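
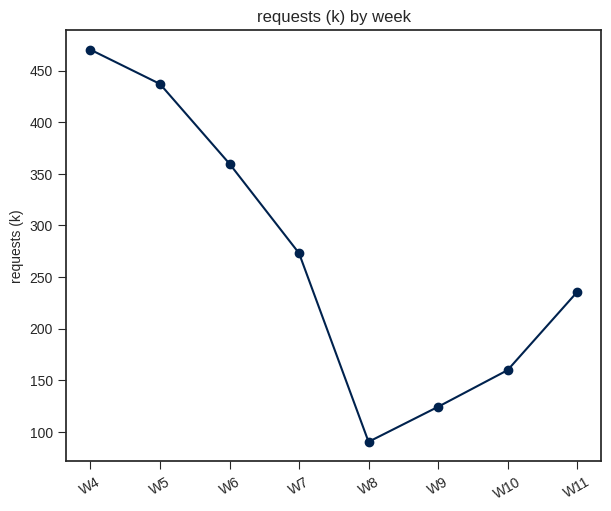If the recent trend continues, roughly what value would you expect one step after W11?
Last three: 100, 150, 250 → slope ≈ 75/step → next ≈ 325.

≈ 325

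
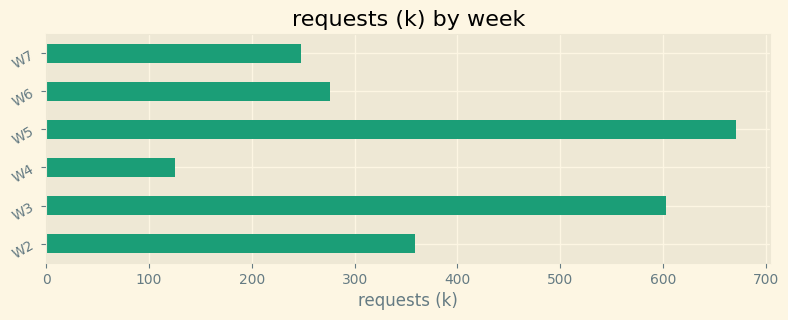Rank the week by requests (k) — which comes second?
W3

Top 3: W5 ≈ 700, W3 ≈ 600, W2 ≈ 400.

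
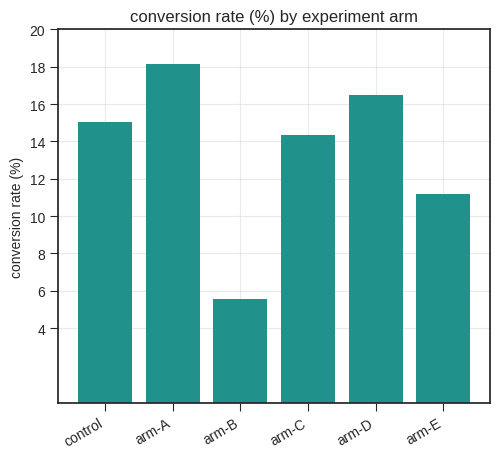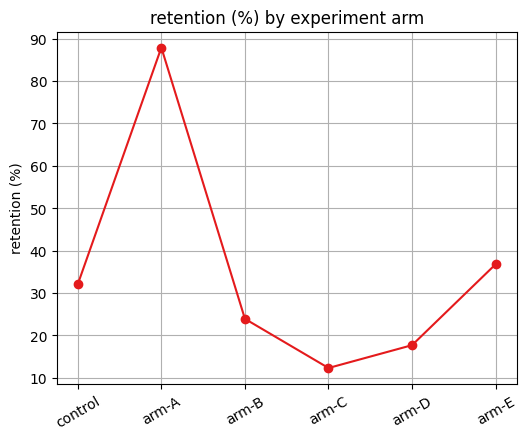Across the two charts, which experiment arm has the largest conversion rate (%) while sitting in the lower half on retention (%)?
arm-D

Chart 2 median retention (%) ≈ 30; below-median experiment arms: arm-B, arm-C, arm-D. Among those, arm-D has the highest conversion rate (%) (≈ 16).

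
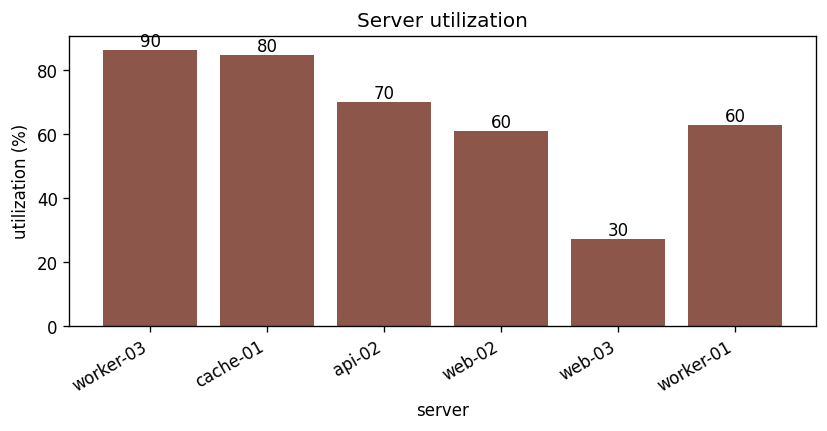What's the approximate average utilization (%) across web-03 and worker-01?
(30 + 60) / 2 ≈ 45.

≈ 45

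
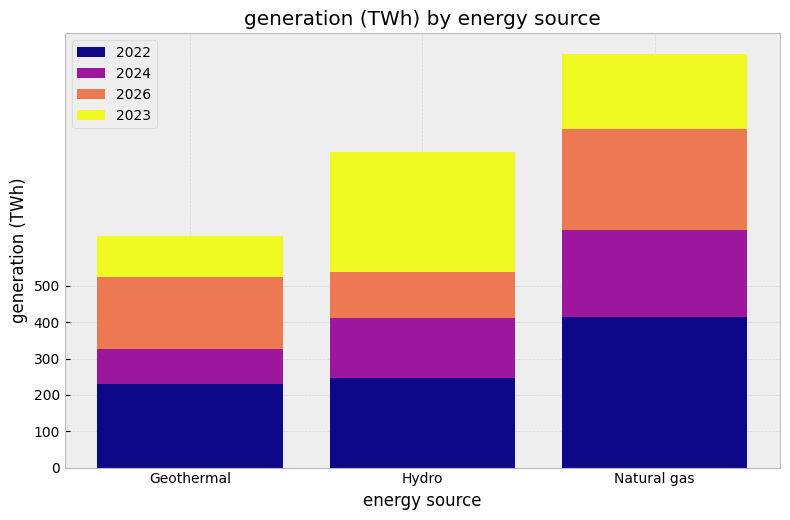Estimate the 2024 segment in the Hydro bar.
2024 top ≈ 400, bottom ≈ 200; segment ≈ 200.

≈ 200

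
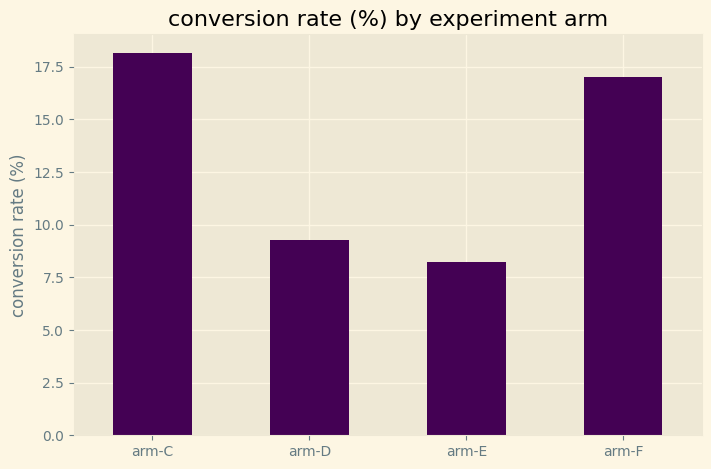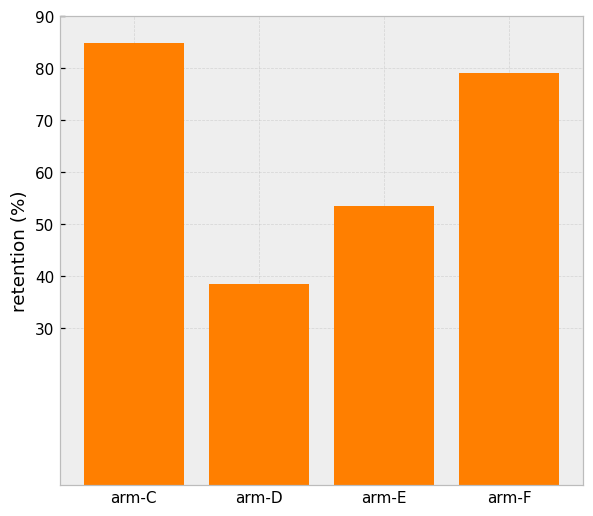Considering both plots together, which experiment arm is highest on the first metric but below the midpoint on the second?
arm-D

Chart 2 median retention (%) ≈ 70; below-median experiment arms: arm-D, arm-E. Among those, arm-D has the highest conversion rate (%) (≈ 10).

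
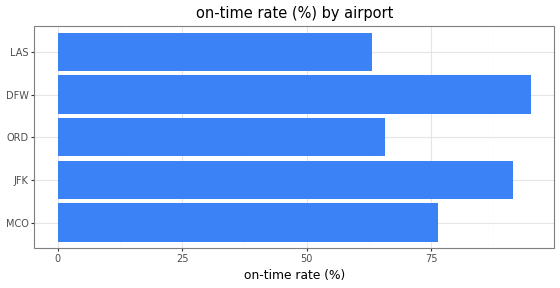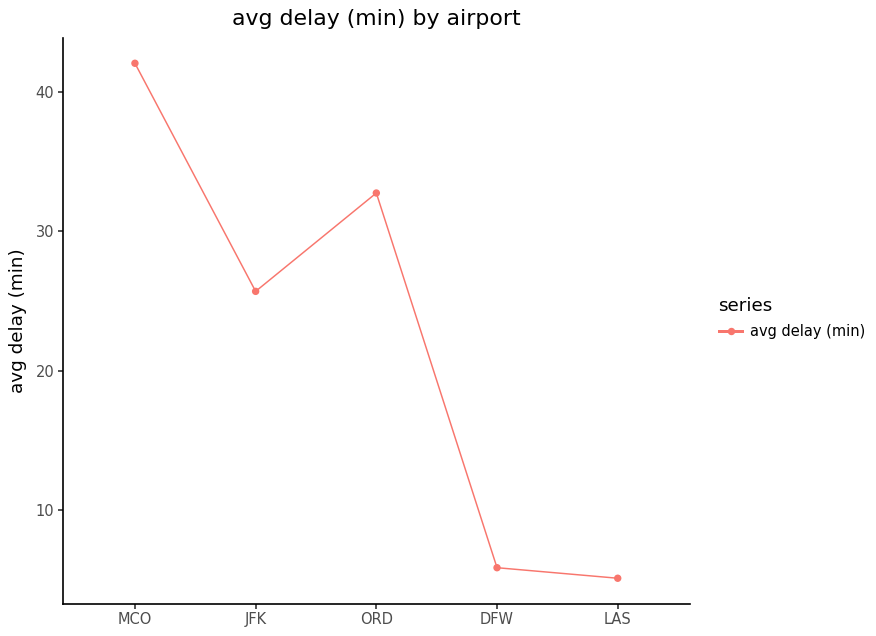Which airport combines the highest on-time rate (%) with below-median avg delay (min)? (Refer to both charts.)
Chart 2 median avg delay (min) ≈ 25; below-median airports: DFW, LAS. Among those, DFW has the highest on-time rate (%) (≈ 100).

DFW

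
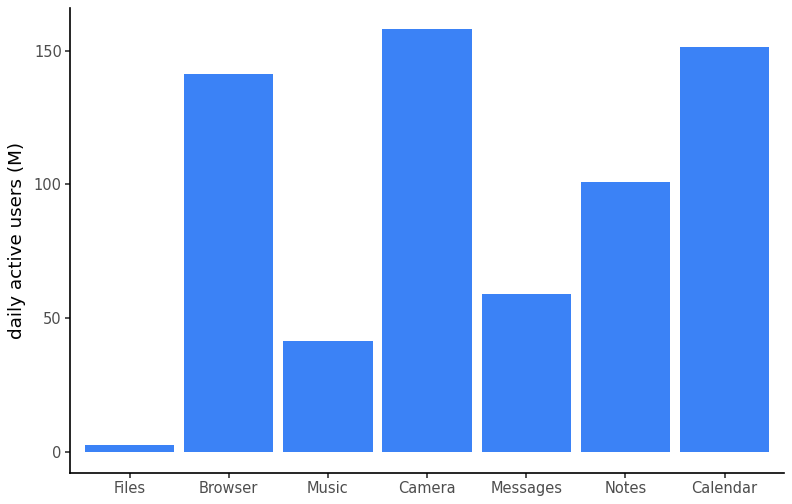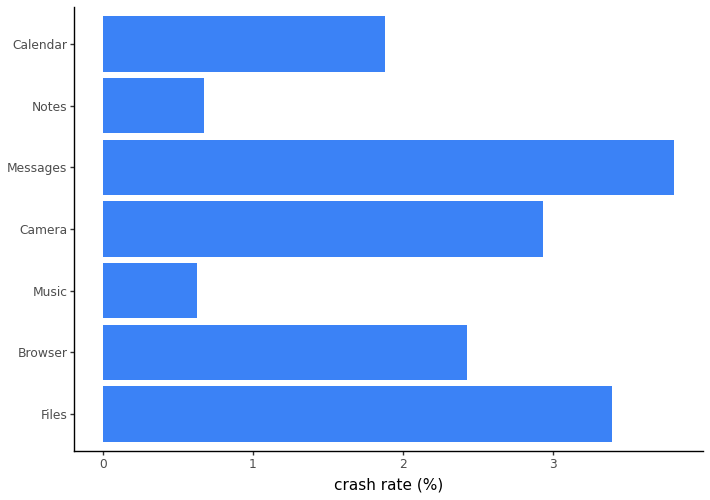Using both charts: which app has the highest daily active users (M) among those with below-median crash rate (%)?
Chart 2 median crash rate (%) ≈ 2.5; below-median apps: Music, Notes, Calendar. Among those, Calendar has the highest daily active users (M) (≈ 160).

Calendar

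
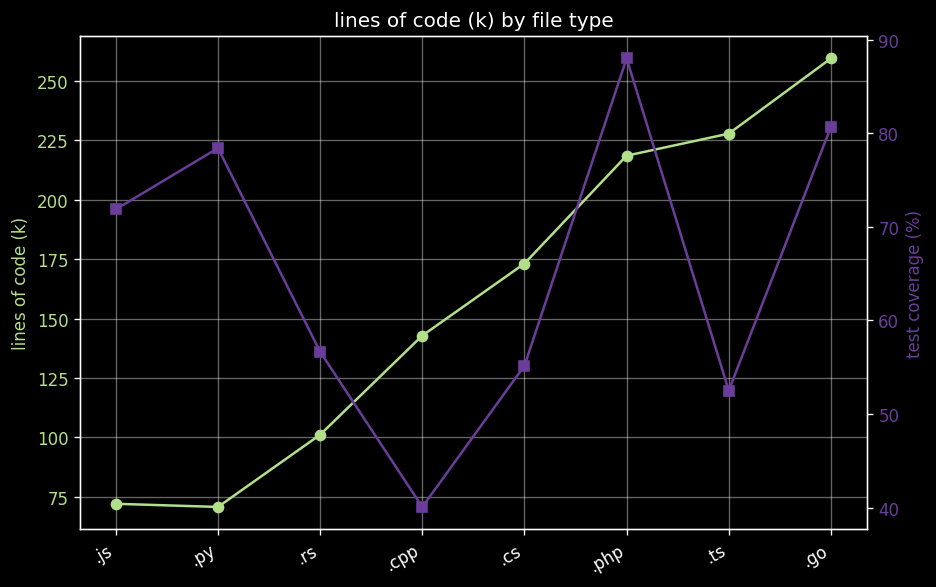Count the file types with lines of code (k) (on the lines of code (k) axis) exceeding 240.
1

Above 240: .go.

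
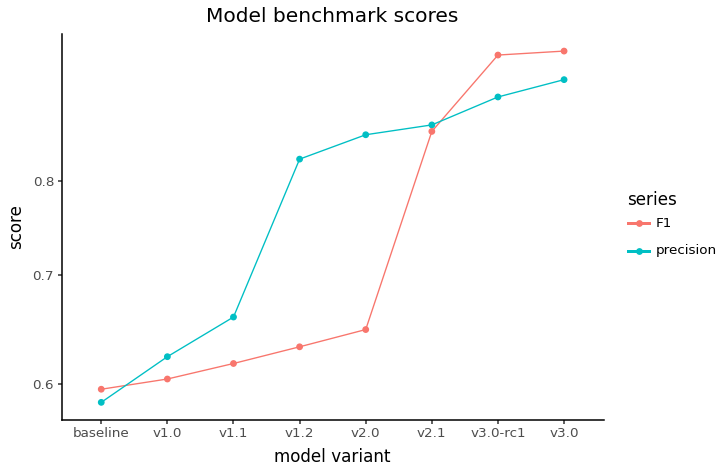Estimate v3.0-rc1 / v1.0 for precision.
≈ 1.5×

v3.0-rc1 ≈ 0.90, v1.0 ≈ 0.60; 0.90/0.60 ≈ 1.5.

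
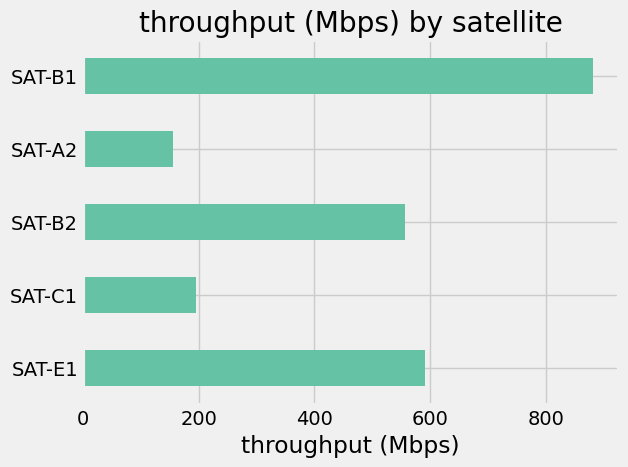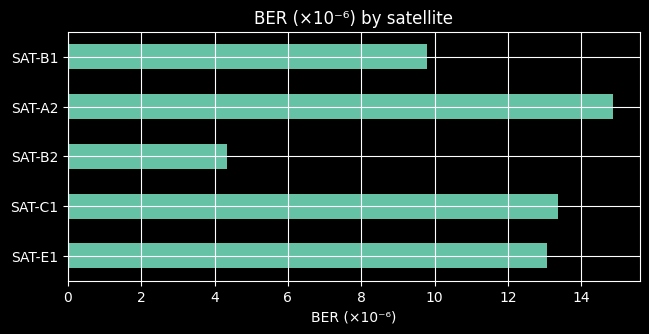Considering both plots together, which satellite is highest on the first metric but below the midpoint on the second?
Chart 2 median BER (×10⁻⁶) ≈ 14; below-median satellites: SAT-B2, SAT-B1. Among those, SAT-B1 has the highest throughput (Mbps) (≈ 900).

SAT-B1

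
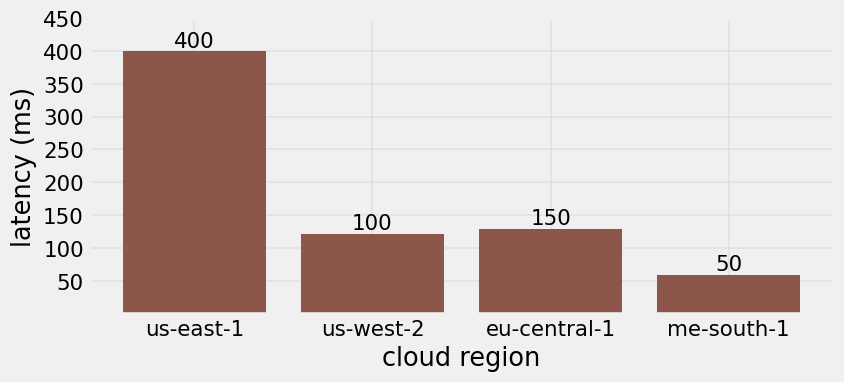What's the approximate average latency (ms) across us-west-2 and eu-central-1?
≈ 125

(100 + 150) / 2 ≈ 125.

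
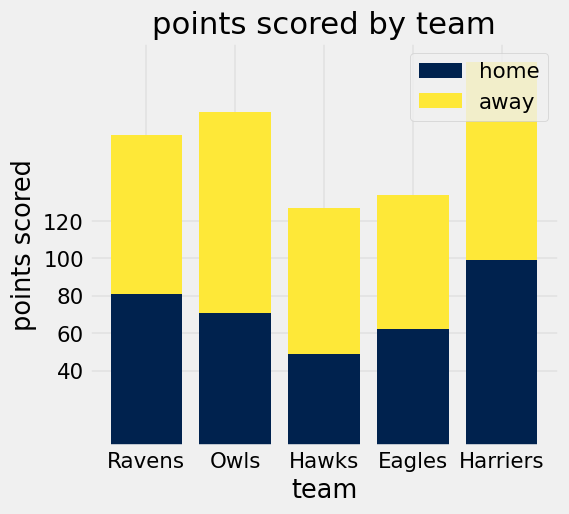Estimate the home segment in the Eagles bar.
≈ 60

home top ≈ 60, bottom ≈ 0; segment ≈ 60.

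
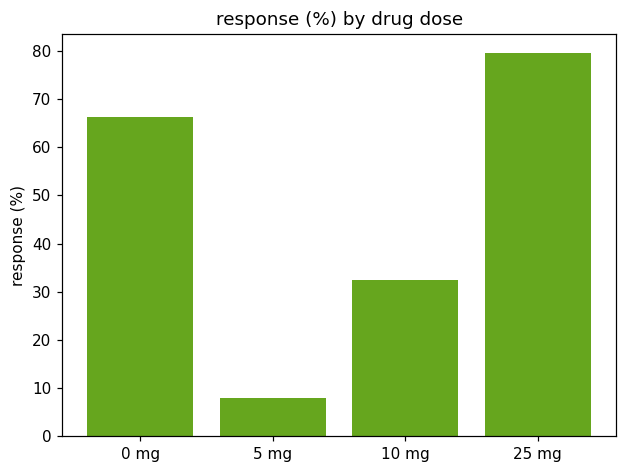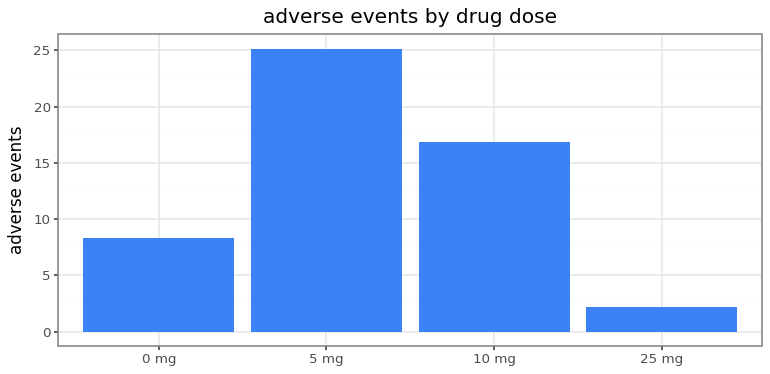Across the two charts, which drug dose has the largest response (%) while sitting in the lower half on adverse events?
25 mg

Chart 2 median adverse events ≈ 15; below-median drug doses: 0 mg, 25 mg. Among those, 25 mg has the highest response (%) (≈ 80).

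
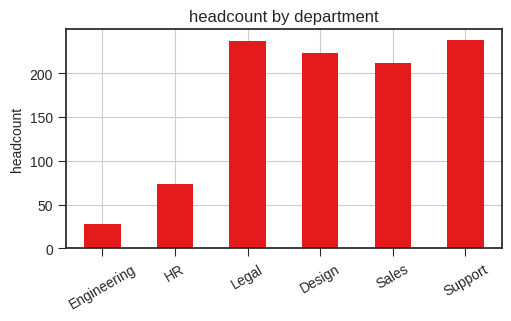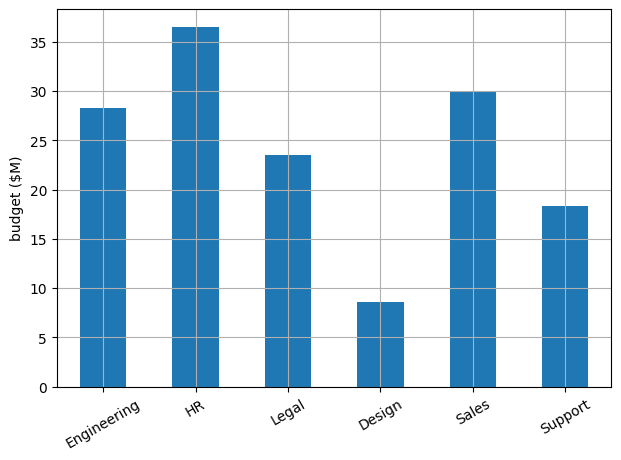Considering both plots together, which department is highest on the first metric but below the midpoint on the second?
Support

Chart 2 median budget ($M) ≈ 25; below-median departments: Legal, Design, Support. Among those, Support has the highest headcount (≈ 250).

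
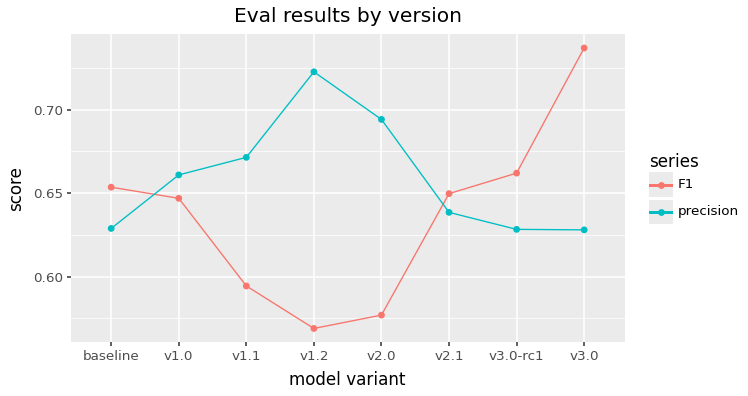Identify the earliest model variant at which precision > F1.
v1.0

baseline: precision ≈ 0.62 vs F1 ≈ 0.66 (not yet); v1.0: precision ≈ 0.66 vs F1 ≈ 0.64 (first crossover).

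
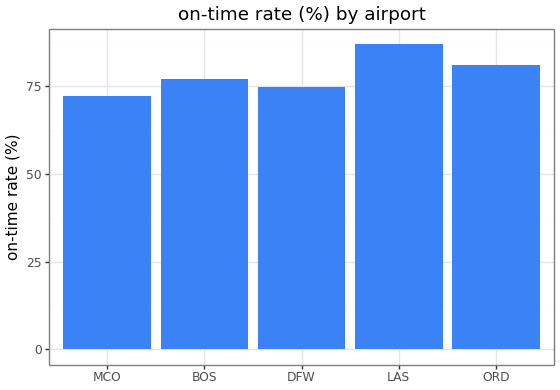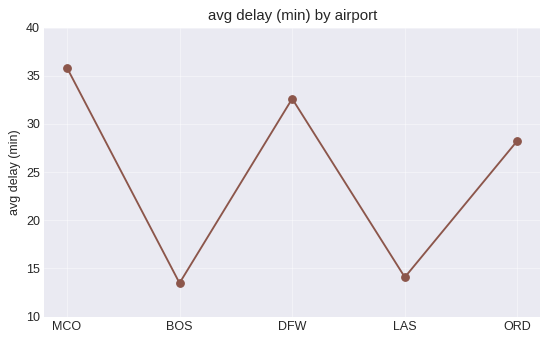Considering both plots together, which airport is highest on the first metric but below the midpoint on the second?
Chart 2 median avg delay (min) ≈ 30; below-median airports: BOS, LAS. Among those, LAS has the highest on-time rate (%) (≈ 90).

LAS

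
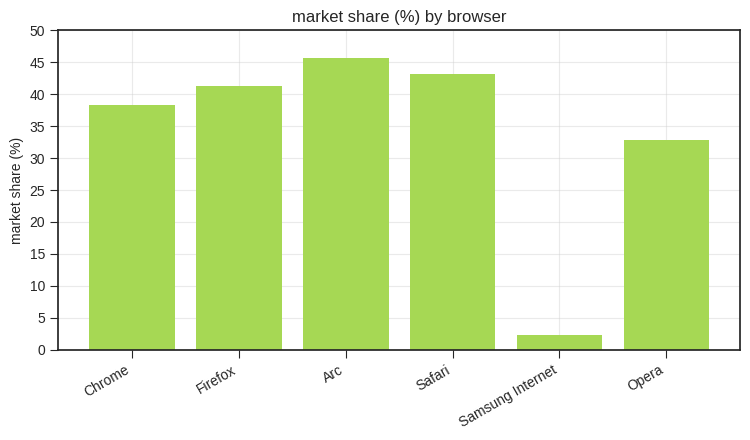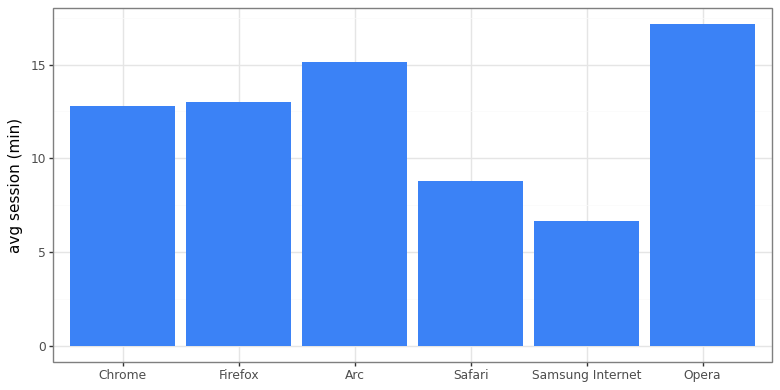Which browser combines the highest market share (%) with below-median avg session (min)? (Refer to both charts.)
Chart 2 median avg session (min) ≈ 12; below-median browsers: Chrome, Safari, Samsung Internet. Among those, Safari has the highest market share (%) (≈ 45).

Safari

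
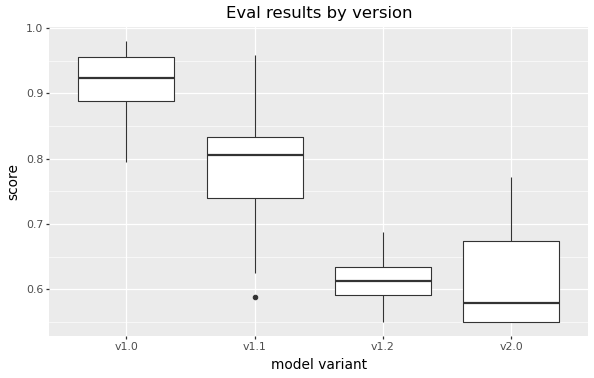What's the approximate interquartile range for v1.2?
Q3 ≈ 0.65, Q1 ≈ 0.60; IQR ≈ 0.05.

≈ 0.05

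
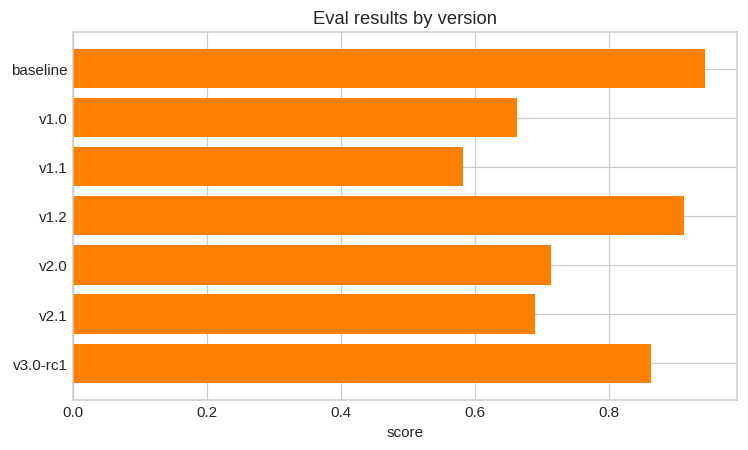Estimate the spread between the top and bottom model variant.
Max baseline ≈ 0.9, min v1.1 ≈ 0.6; range ≈ 0.3.

≈ 0.3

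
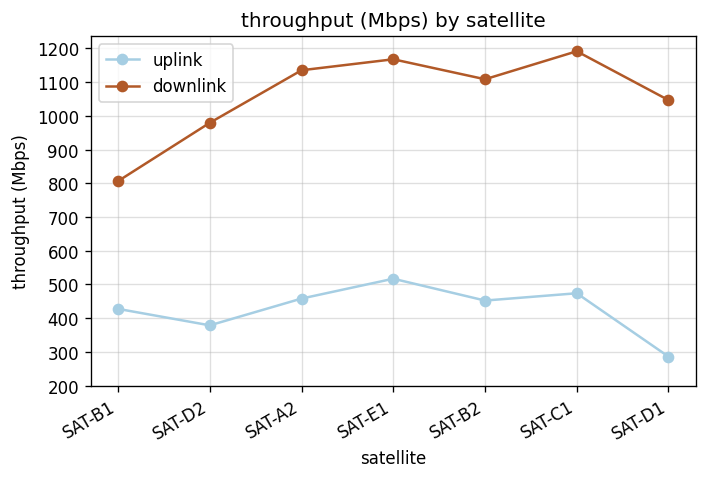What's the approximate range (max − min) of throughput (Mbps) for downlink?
Max SAT-C1 ≈ 1200, min SAT-B1 ≈ 800; range ≈ 400.

≈ 400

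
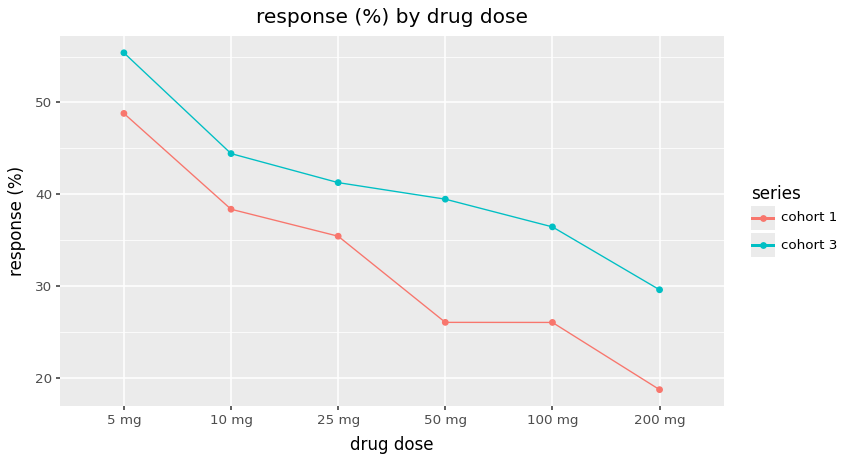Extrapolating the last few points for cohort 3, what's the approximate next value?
≈ 25

Last three: 40, 35, 30 → slope ≈ -5/step → next ≈ 25.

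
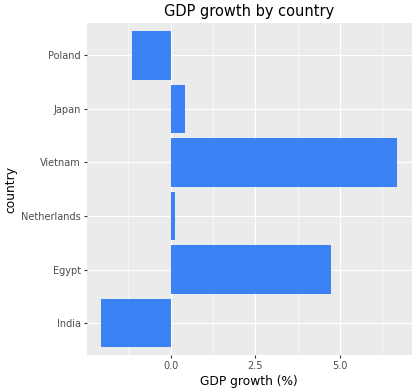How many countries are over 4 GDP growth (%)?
2

Above 4: Egypt, Vietnam.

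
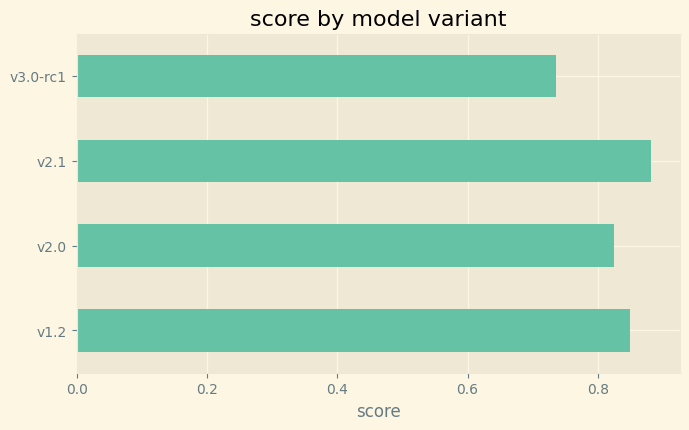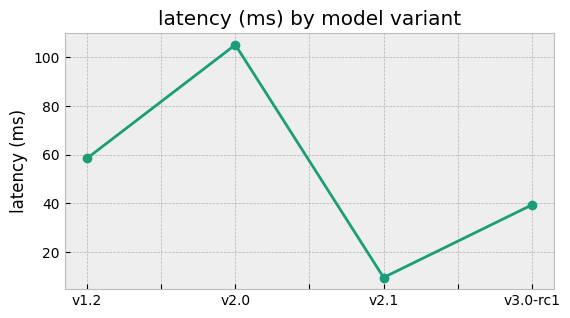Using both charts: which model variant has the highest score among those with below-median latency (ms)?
Chart 2 median latency (ms) ≈ 50; below-median model variants: v2.1, v3.0-rc1. Among those, v2.1 has the highest score (≈ 0.9).

v2.1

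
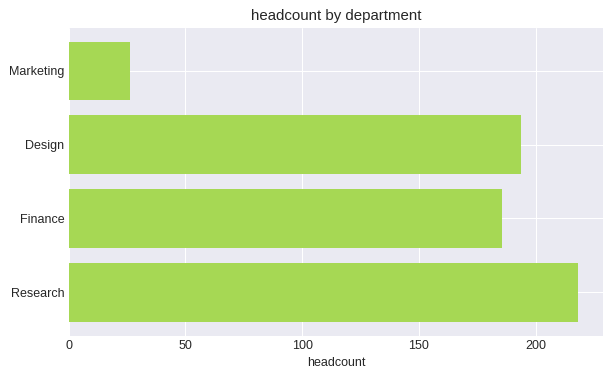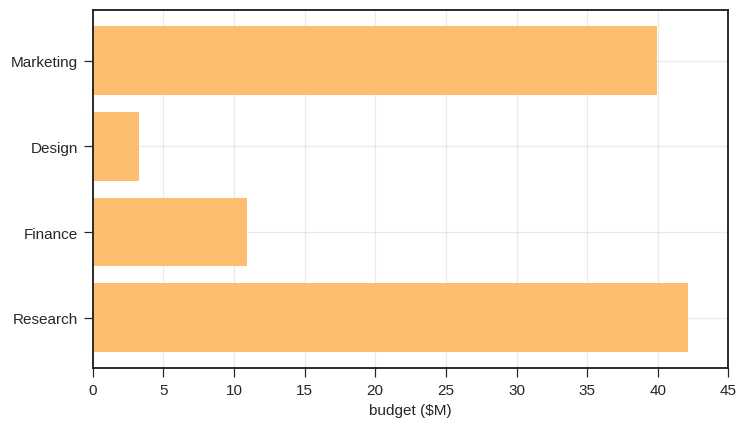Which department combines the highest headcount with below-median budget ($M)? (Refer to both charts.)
Design

Chart 2 median budget ($M) ≈ 25; below-median departments: Design, Finance. Among those, Design has the highest headcount (≈ 200).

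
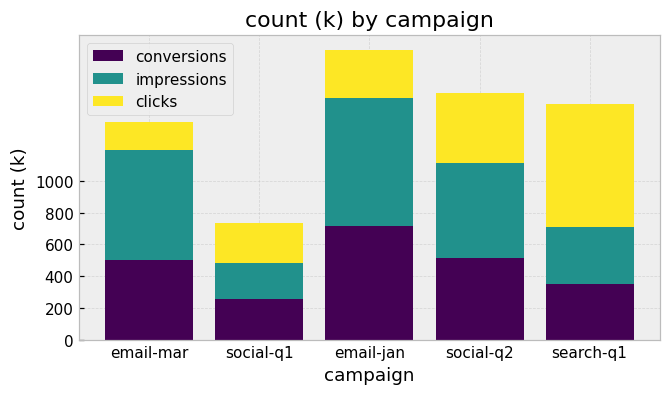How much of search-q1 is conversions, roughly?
≈ 400

conversions top ≈ 400, bottom ≈ 0; segment ≈ 400.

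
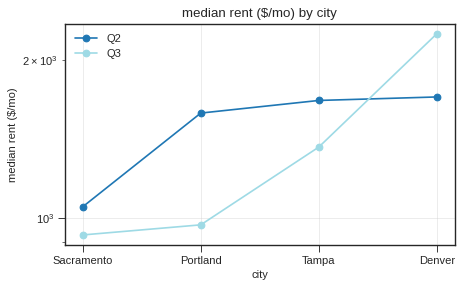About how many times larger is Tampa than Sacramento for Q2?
Tampa ≈ 1600, Sacramento ≈ 1000; 1600/1000 ≈ 1.6.

≈ 1.6×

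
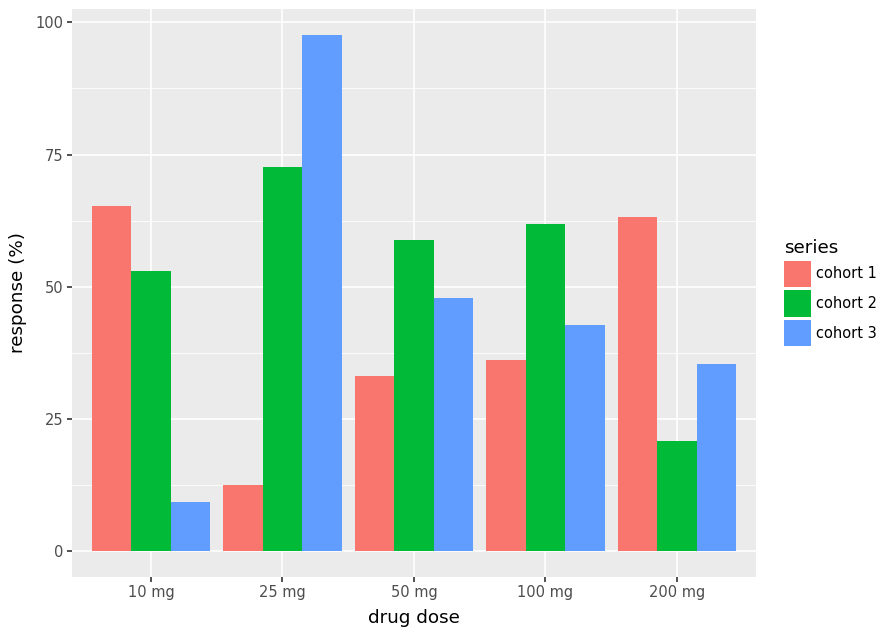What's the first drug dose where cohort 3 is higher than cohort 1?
10 mg: cohort 3 ≈ 10 vs cohort 1 ≈ 70 (not yet); 25 mg: cohort 3 ≈ 100 vs cohort 1 ≈ 10 (first crossover).

25 mg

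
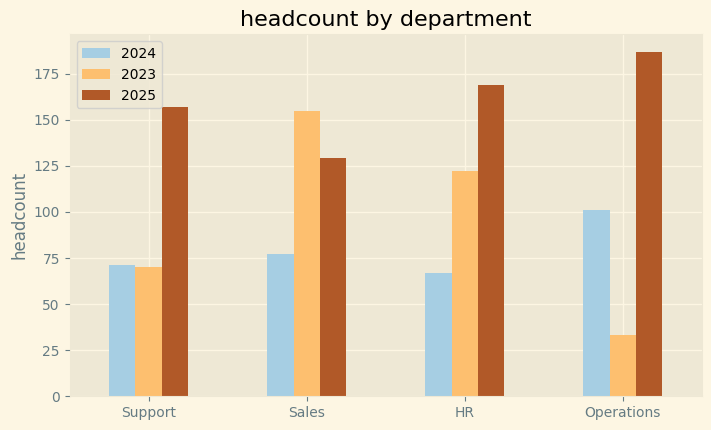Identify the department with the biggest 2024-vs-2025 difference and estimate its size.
HR, ≈ 100

HR: 2024 ≈ 60, 2025 ≈ 160 → gap ≈ 100. Next-largest (Operations) is only ≈ 80.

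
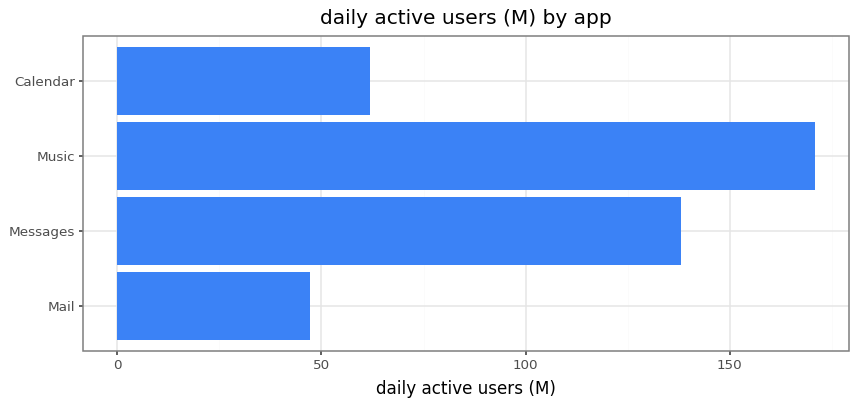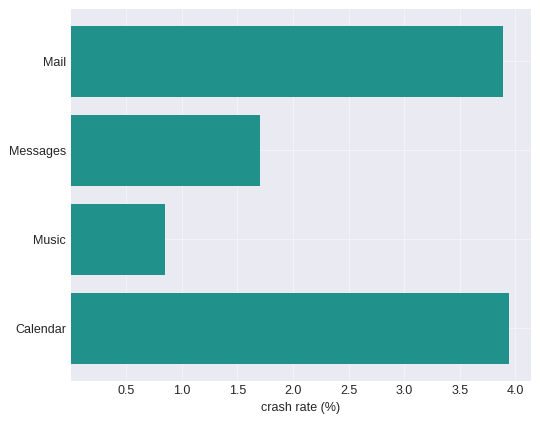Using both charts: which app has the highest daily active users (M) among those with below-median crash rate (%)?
Chart 2 median crash rate (%) ≈ 3; below-median apps: Messages, Music. Among those, Music has the highest daily active users (M) (≈ 180).

Music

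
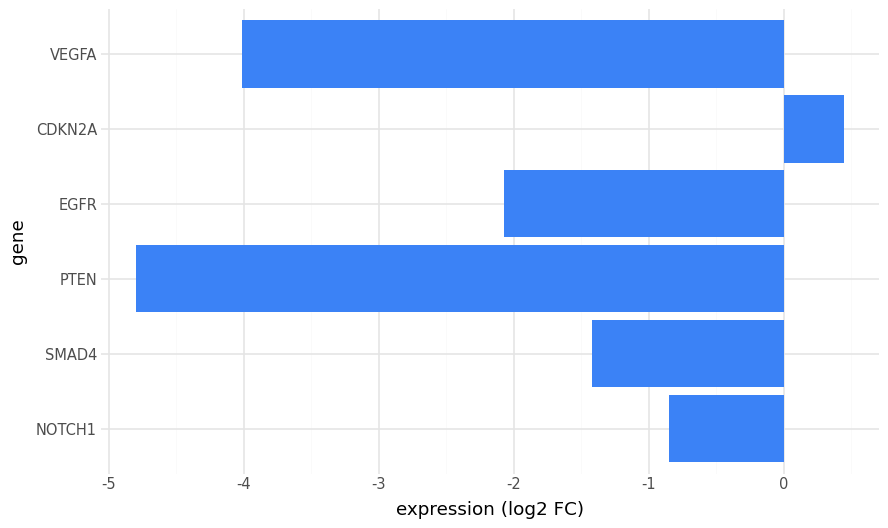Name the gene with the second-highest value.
Top 3: CDKN2A ≈ 0.5, NOTCH1 ≈ -1.0, SMAD4 ≈ -1.5.

NOTCH1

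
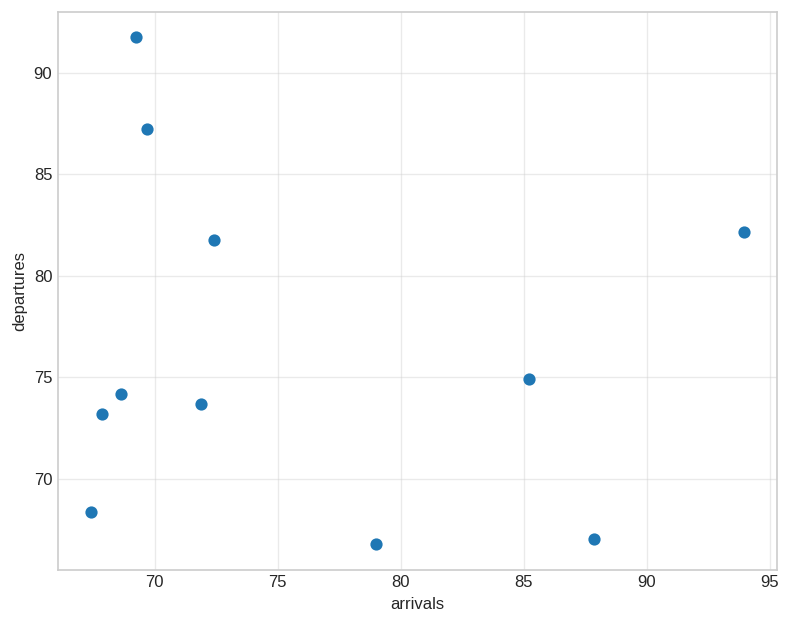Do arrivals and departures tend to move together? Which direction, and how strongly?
no clear correlation

Points are roughly uncorrelated; weak (|r| ≈ 0.2).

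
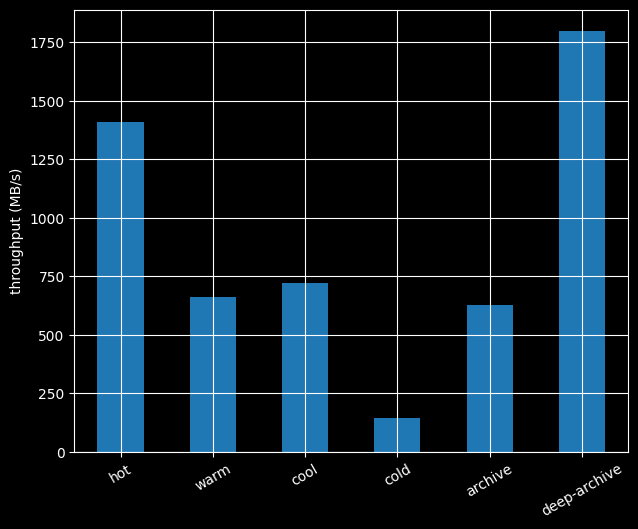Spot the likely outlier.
deep-archive

deep-archive ≈ 1800; the rest sit between ≈ 200 and ≈ 1400.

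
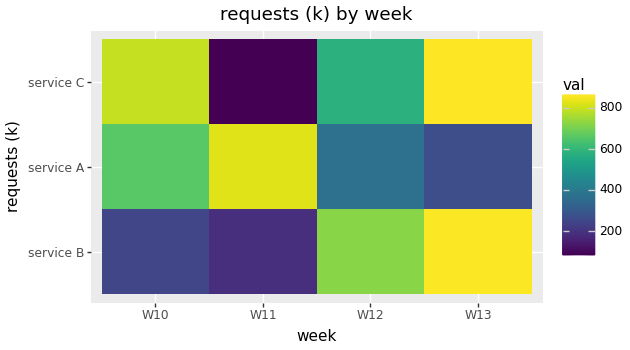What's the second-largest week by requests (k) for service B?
Top 3 for service B: W13 ≈ 900, W12 ≈ 700, W10 ≈ 200.

W12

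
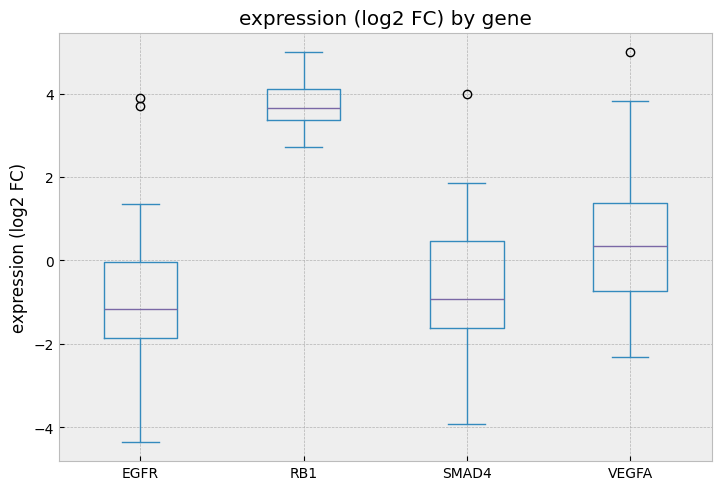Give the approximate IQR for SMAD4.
≈ 2.0

Q3 ≈ 0.5, Q1 ≈ -1.5; IQR ≈ 2.0.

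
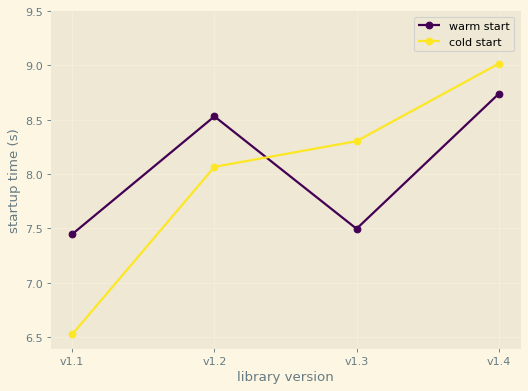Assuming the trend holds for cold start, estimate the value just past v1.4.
≈ 9.5

Last three: 8.0, 8.5, 9.0 → slope ≈ 0.5/step → next ≈ 9.5.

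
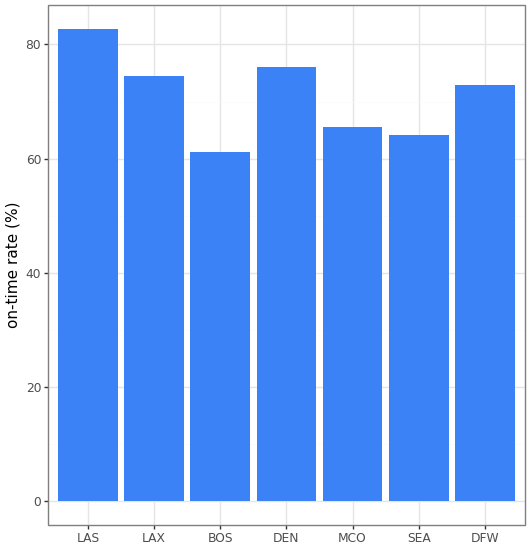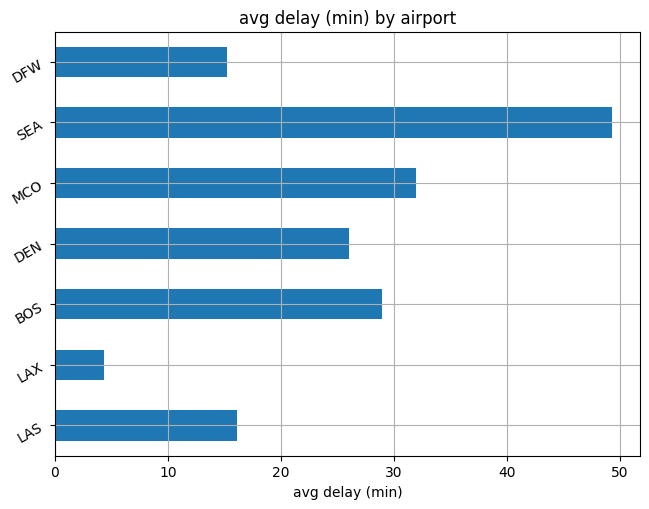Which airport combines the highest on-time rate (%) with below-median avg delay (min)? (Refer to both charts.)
Chart 2 median avg delay (min) ≈ 25; below-median airports: LAS, LAX, DFW. Among those, LAS has the highest on-time rate (%) (≈ 80).

LAS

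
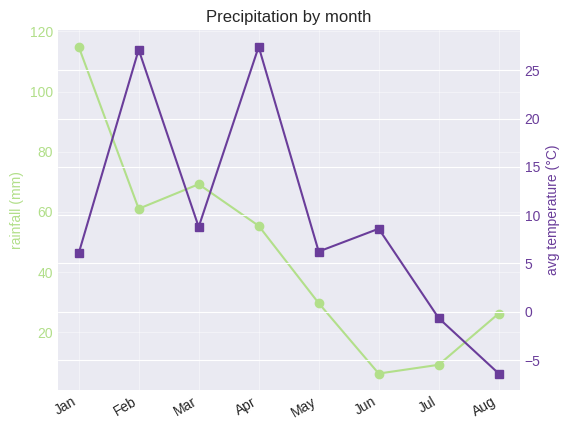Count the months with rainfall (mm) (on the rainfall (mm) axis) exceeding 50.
4

Above 50: Jan, Feb, Mar, Apr.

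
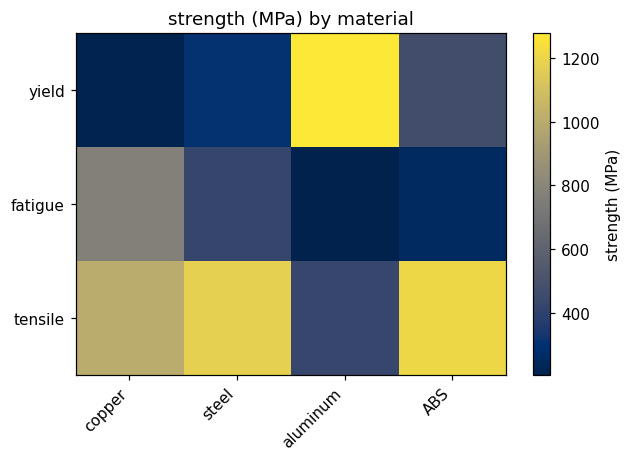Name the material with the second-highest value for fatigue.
Top 3 for fatigue: copper ≈ 800, steel ≈ 400, ABS ≈ 300.

steel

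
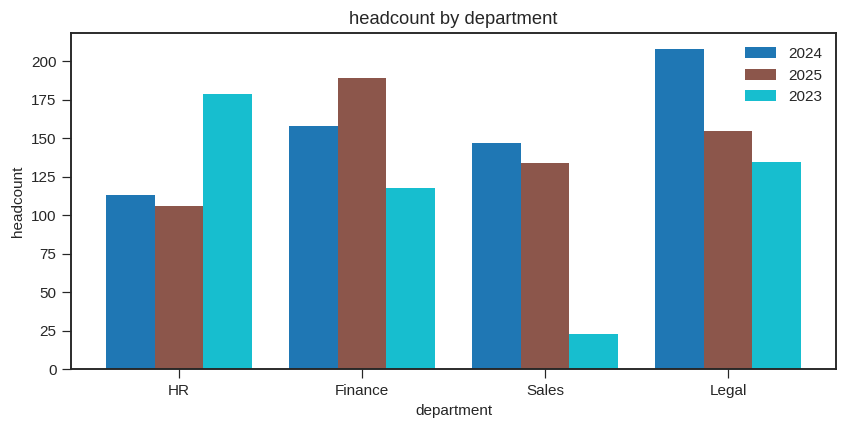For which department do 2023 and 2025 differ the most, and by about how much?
Sales, ≈ 120

Sales: 2023 ≈ 20, 2025 ≈ 140 → gap ≈ 120. Next-largest (HR) is only ≈ 80.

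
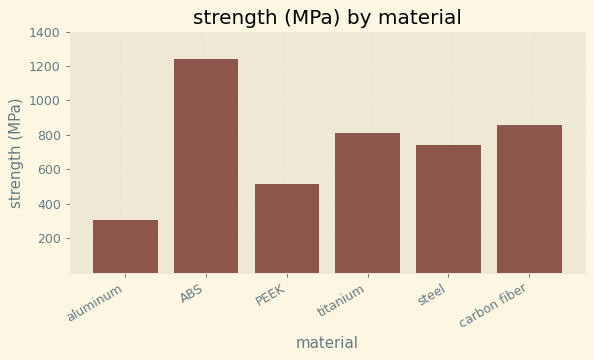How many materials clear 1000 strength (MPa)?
1

Above 1000: ABS.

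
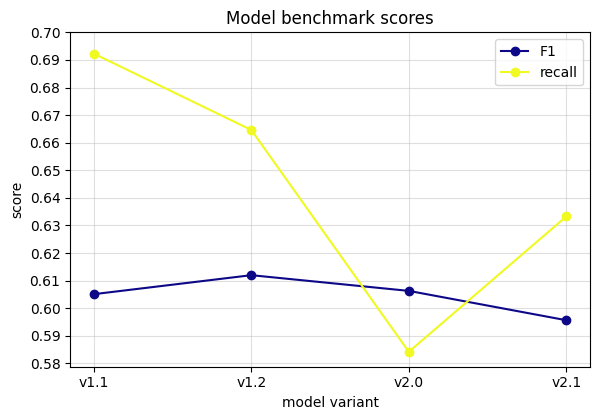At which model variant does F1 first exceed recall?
v1.2: F1 ≈ 0.61 vs recall ≈ 0.66 (not yet); v2.0: F1 ≈ 0.61 vs recall ≈ 0.58 (first crossover).

v2.0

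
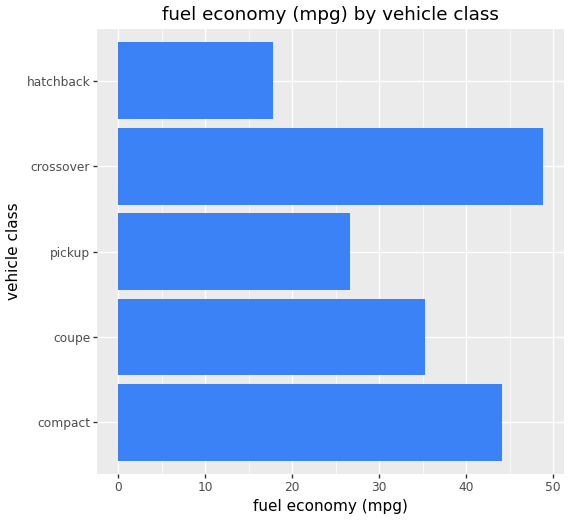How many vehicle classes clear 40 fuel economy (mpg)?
Above 40: compact, crossover.

2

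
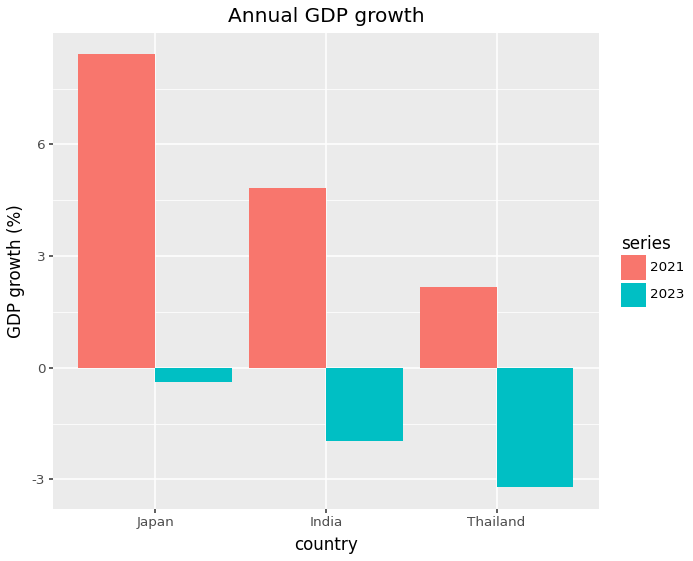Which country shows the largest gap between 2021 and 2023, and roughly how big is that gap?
Japan: 2021 ≈ 8, 2023 ≈ 0 → gap ≈ 8. Next-largest (India) is only ≈ 7.

Japan, ≈ 8 %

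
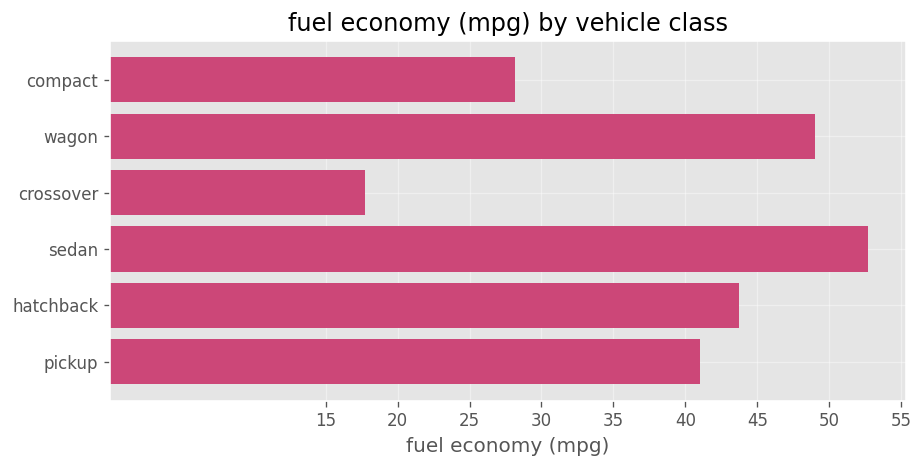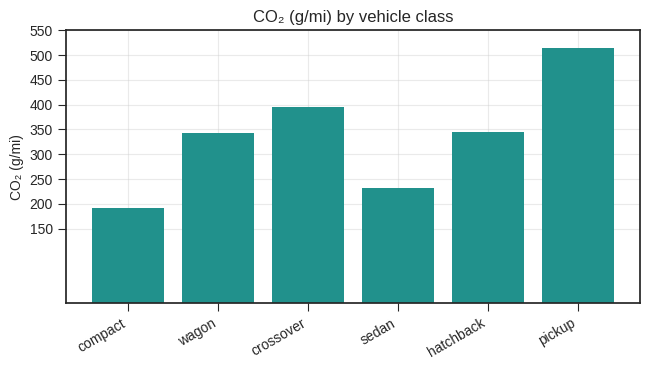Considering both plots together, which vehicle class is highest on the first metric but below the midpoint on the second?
sedan

Chart 2 median CO₂ (g/mi) ≈ 350; below-median vehicle classes: compact, wagon, sedan. Among those, sedan has the highest fuel economy (mpg) (≈ 55).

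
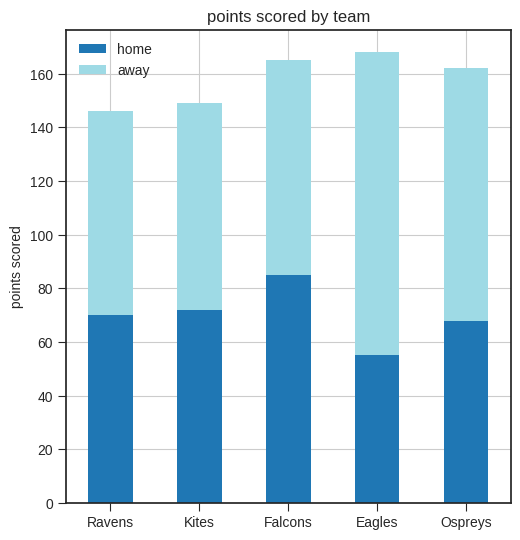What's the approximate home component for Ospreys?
≈ 60

home top ≈ 60, bottom ≈ 0; segment ≈ 60.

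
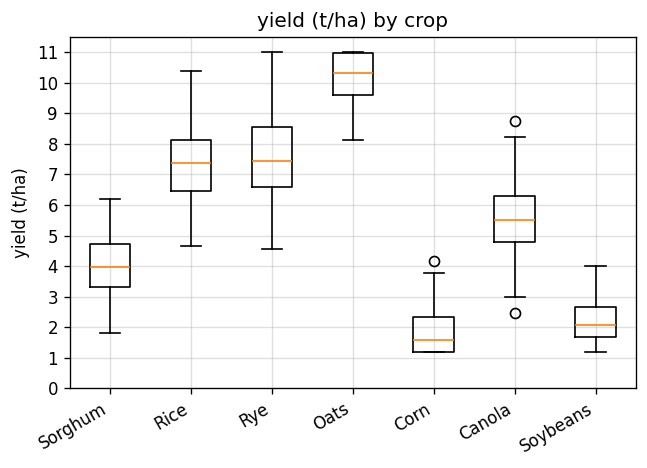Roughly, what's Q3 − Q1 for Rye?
Q3 ≈ 9, Q1 ≈ 7; IQR ≈ 2.

≈ 2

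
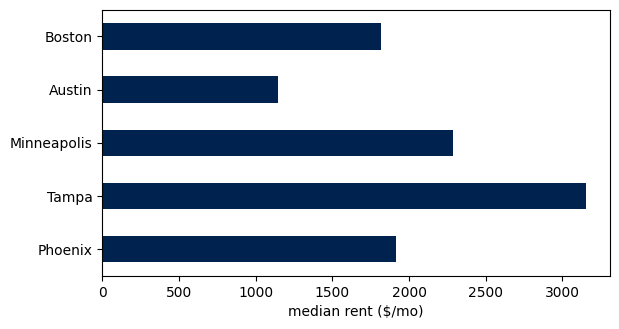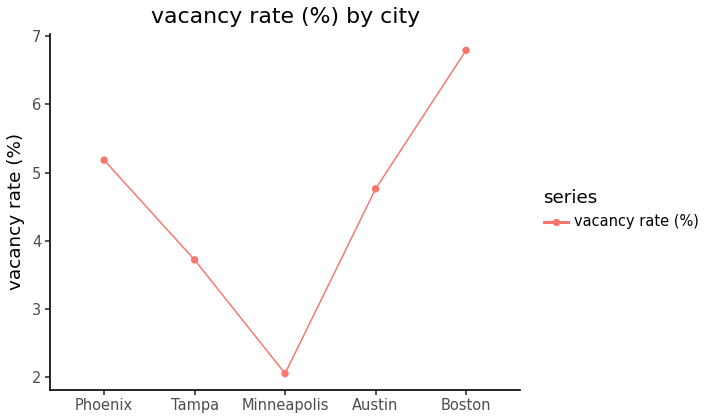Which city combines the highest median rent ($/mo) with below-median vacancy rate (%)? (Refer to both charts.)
Tampa

Chart 2 median vacancy rate (%) ≈ 5; below-median cities: Tampa, Minneapolis. Among those, Tampa has the highest median rent ($/mo) (≈ 3000).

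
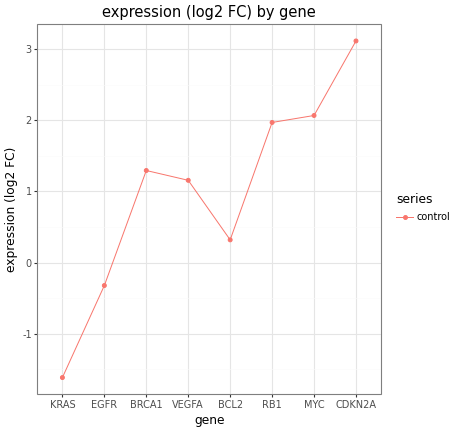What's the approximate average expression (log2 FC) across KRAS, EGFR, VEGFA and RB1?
(-1.5 + -0.5 + 1.0 + 2.0) / 4 ≈ 0.25.

≈ 0.25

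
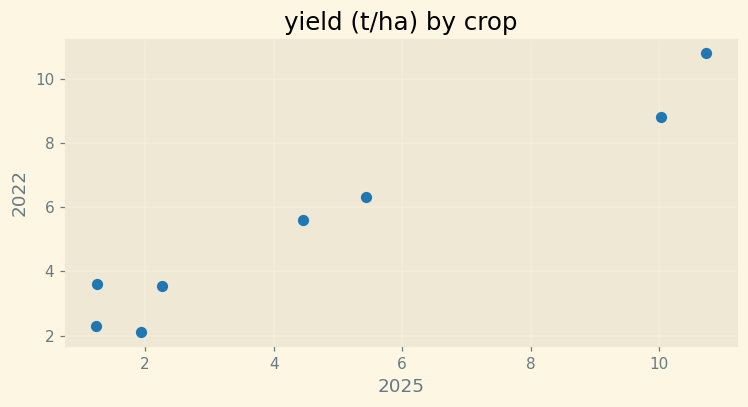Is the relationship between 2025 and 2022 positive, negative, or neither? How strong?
Points are positively correlated; strong (|r| ≈ 1.0).

positive, strong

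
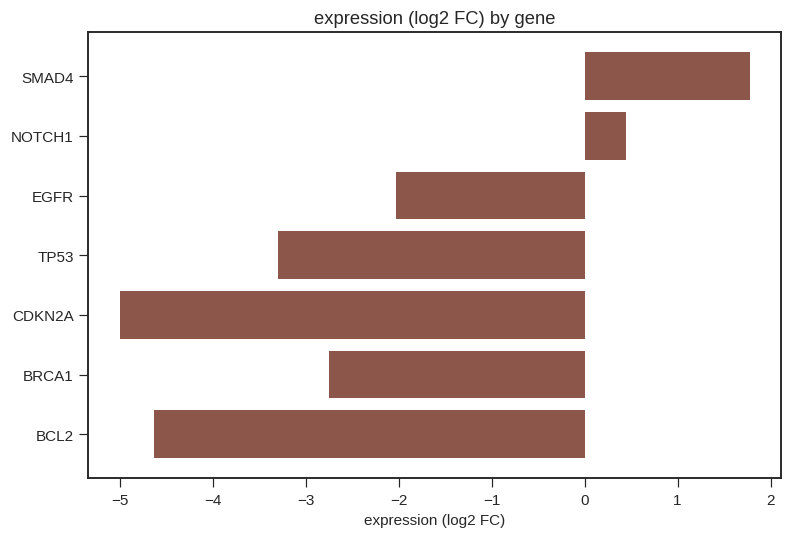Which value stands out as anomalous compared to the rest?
SMAD4 ≈ 2; the rest sit between ≈ -5 and ≈ 0.

SMAD4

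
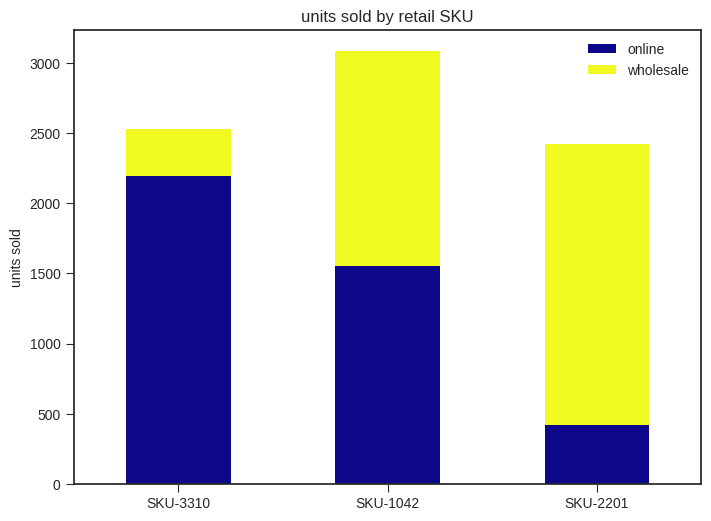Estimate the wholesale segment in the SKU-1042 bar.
wholesale top ≈ 3000, bottom ≈ 1500; segment ≈ 1500.

≈ 1500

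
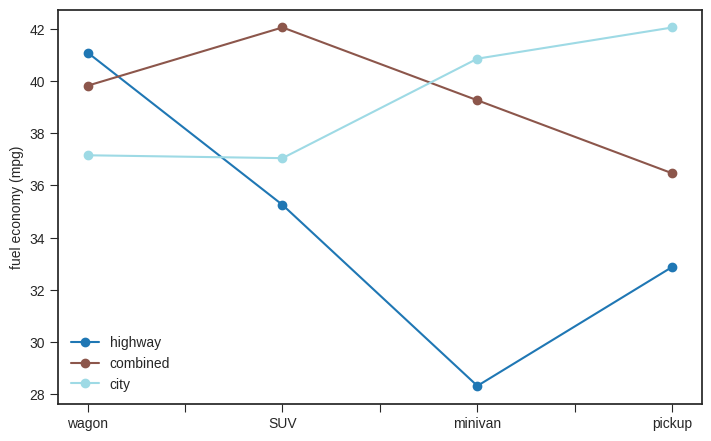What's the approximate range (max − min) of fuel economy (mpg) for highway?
≈ 14

Max wagon ≈ 42, min minivan ≈ 28; range ≈ 14.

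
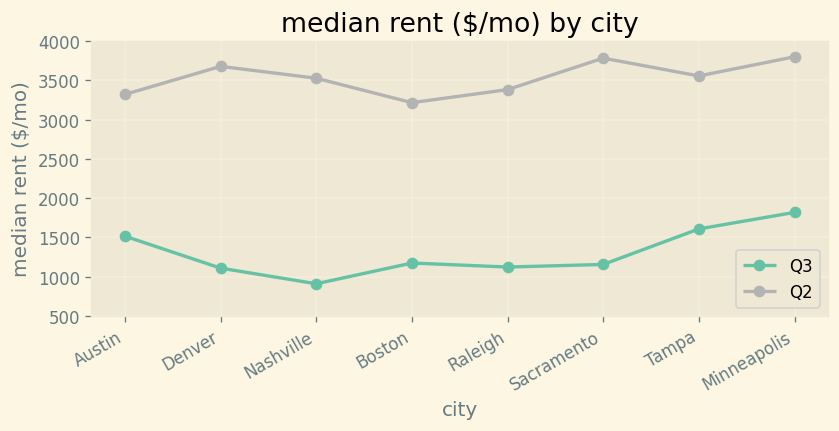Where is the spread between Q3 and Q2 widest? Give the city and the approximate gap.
Sacramento, ≈ 3000 $/mo

Sacramento: Q3 ≈ 1000, Q2 ≈ 4000 → gap ≈ 3000. Next-largest (Nashville) is only ≈ 2500.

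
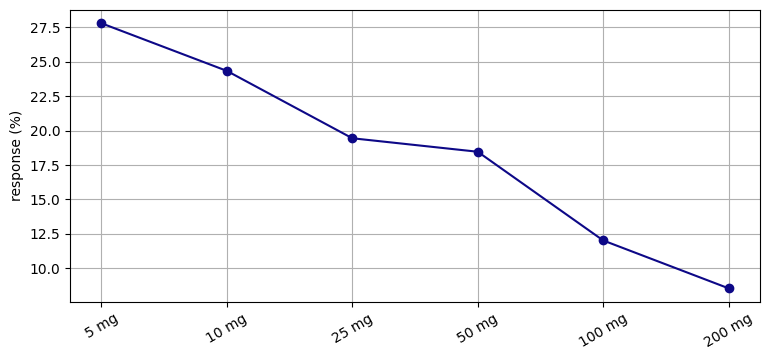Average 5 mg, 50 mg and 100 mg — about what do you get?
≈ 19

(28 + 18 + 12) / 3 ≈ 19.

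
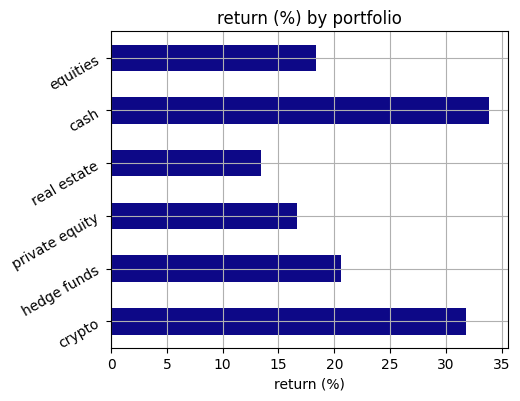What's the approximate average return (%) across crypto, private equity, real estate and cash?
(30 + 15 + 15 + 35) / 4 ≈ 24.

≈ 24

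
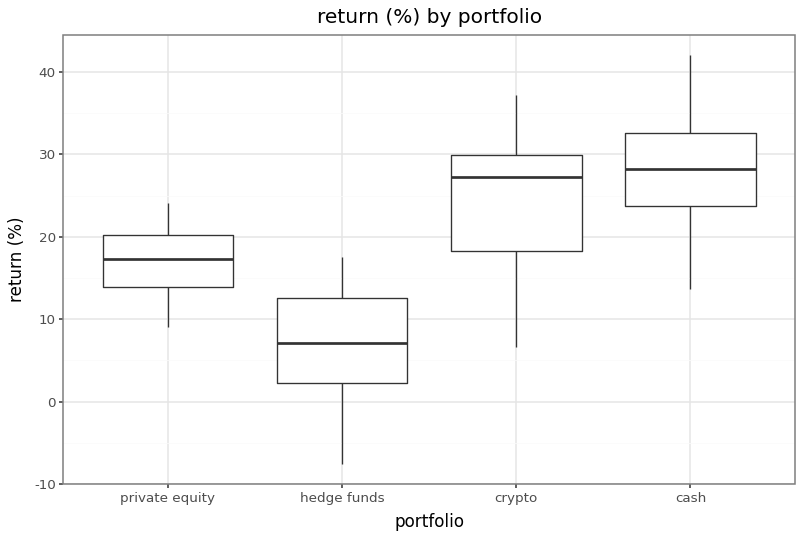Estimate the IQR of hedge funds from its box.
Q3 ≈ 12, Q1 ≈ 2; IQR ≈ 10.

≈ 10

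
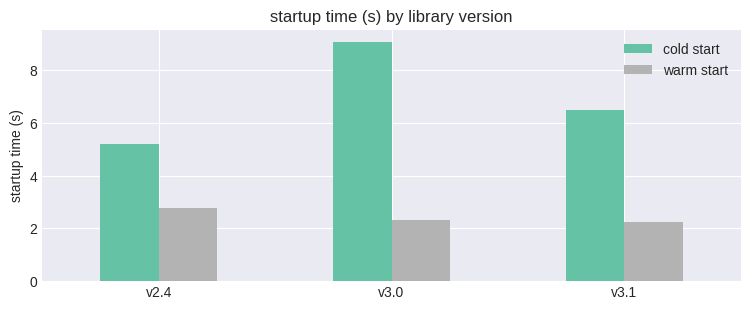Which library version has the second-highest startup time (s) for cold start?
Top 3 for cold start: v3.0 ≈ 9, v3.1 ≈ 7, v2.4 ≈ 5.

v3.1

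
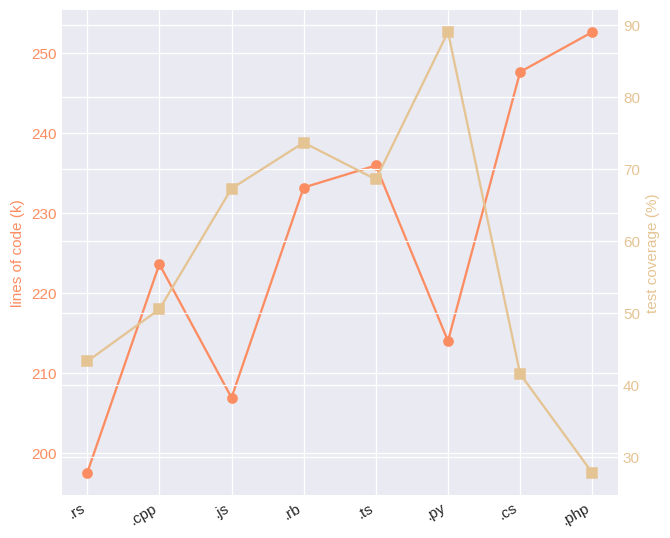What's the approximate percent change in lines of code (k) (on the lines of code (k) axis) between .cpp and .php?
≈ +13.3%

.cpp ≈ 225, .php ≈ 255; (255 − 225) / 225 ≈ +13.3%.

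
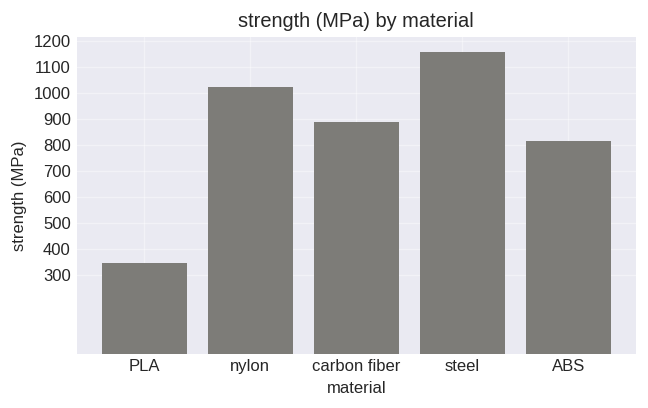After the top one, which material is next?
Top 3: steel ≈ 1200, nylon ≈ 1000, carbon fiber ≈ 900.

nylon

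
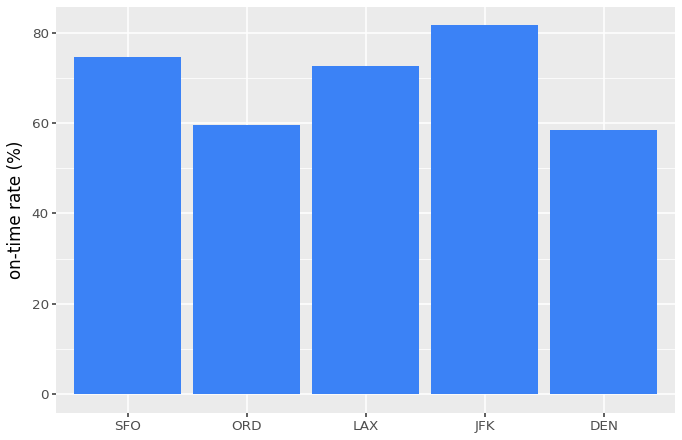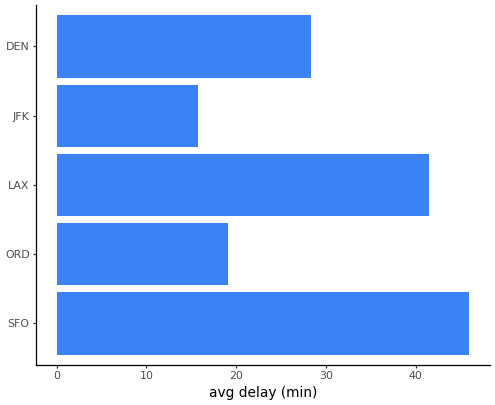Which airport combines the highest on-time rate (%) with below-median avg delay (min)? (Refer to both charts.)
JFK

Chart 2 median avg delay (min) ≈ 30; below-median airports: ORD, JFK. Among those, JFK has the highest on-time rate (%) (≈ 80).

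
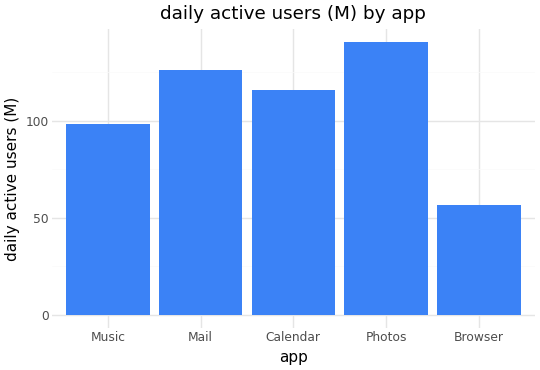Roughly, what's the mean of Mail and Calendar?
≈ 120

(120 + 120) / 2 ≈ 120.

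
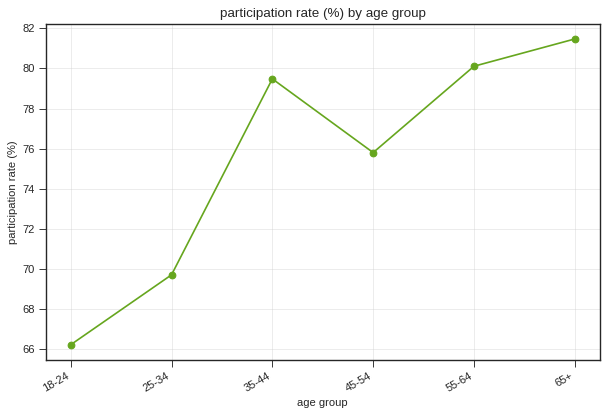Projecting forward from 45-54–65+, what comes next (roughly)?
Last three: 76, 80, 82 → slope ≈ 3/step → next ≈ 85.

≈ 85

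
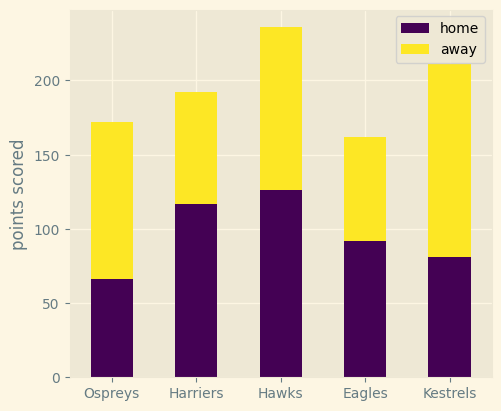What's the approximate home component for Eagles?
≈ 100

home top ≈ 100, bottom ≈ 0; segment ≈ 100.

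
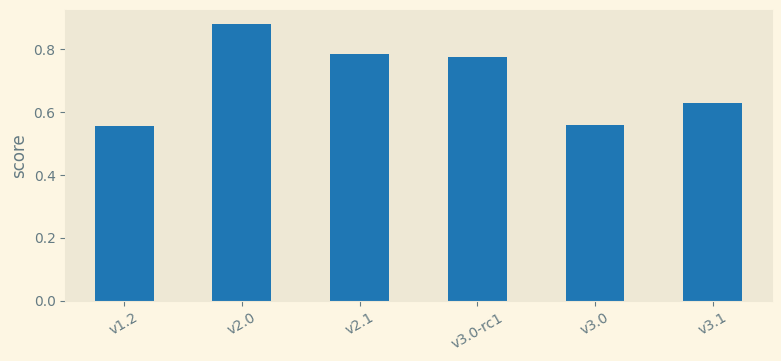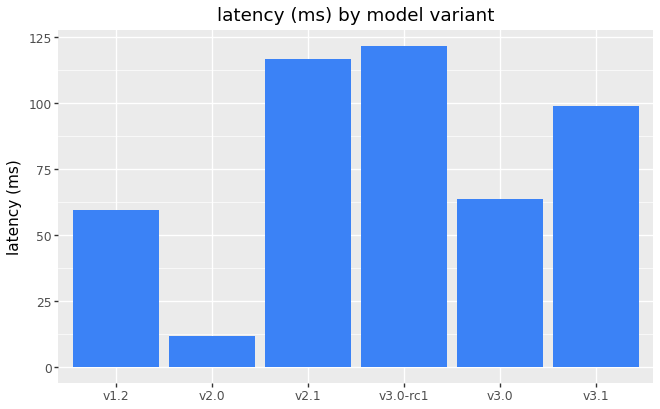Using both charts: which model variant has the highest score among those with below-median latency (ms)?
Chart 2 median latency (ms) ≈ 80; below-median model variants: v1.2, v2.0, v3.0. Among those, v2.0 has the highest score (≈ 0.9).

v2.0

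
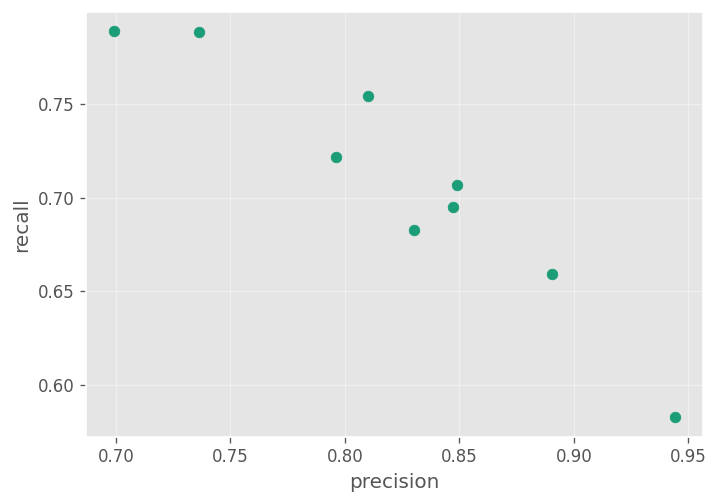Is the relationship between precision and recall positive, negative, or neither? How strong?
Points are negatively correlated; strong (|r| ≈ 0.9).

negative, strong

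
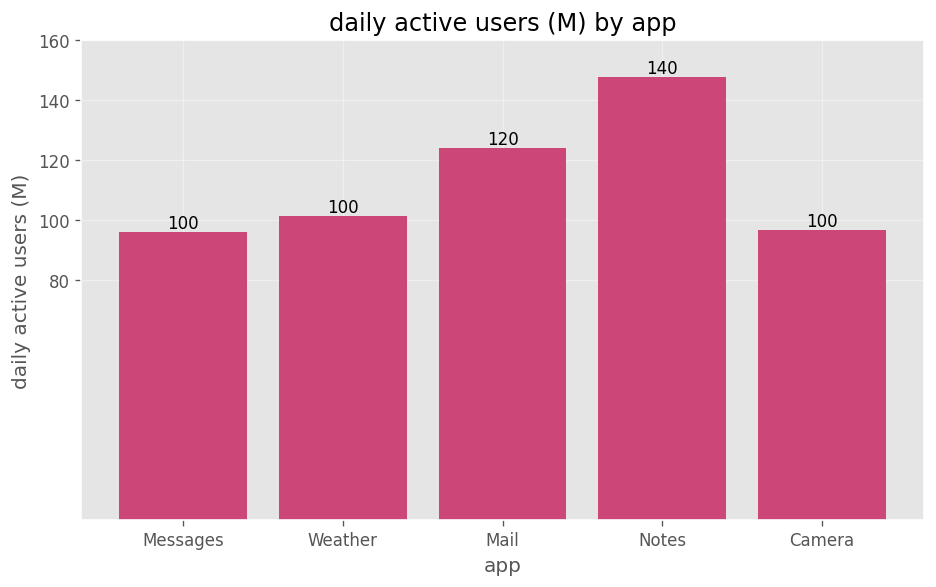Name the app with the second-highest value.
Mail

Top 3: Notes ≈ 140, Mail ≈ 120, Weather ≈ 100.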